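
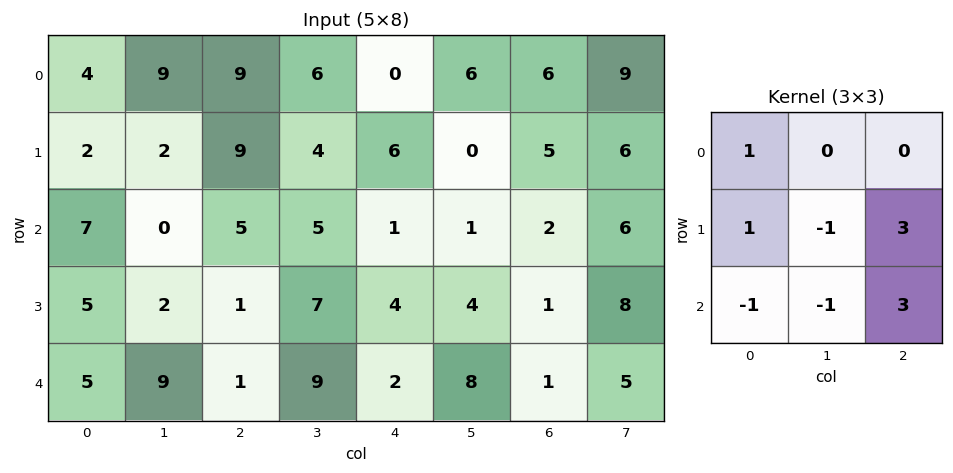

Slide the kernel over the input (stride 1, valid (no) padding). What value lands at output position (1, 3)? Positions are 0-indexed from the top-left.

The receptive field on the input at this output position is [4 6 0 / 5 1 1 / 7 4 4]. Elementwise product with the kernel and sum: 4·1 + 5·1 + 1·-1 + 1·3 + 7·-1 + 4·-1 + 4·3.

12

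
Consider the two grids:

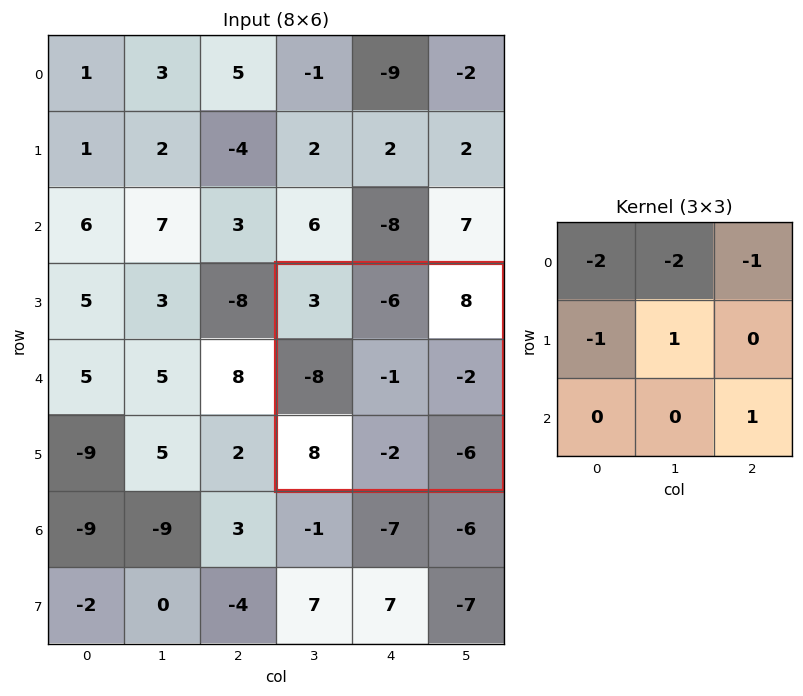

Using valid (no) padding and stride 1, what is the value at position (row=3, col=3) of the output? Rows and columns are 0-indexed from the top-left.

-1

The receptive field on the input at this output position is [3 -6 8 / -8 -1 -2 / 8 -2 -6]. Elementwise product with the kernel and sum: 3·-2 + -6·-2 + 8·-1 + -8·-1 + -1·1 + -6·1.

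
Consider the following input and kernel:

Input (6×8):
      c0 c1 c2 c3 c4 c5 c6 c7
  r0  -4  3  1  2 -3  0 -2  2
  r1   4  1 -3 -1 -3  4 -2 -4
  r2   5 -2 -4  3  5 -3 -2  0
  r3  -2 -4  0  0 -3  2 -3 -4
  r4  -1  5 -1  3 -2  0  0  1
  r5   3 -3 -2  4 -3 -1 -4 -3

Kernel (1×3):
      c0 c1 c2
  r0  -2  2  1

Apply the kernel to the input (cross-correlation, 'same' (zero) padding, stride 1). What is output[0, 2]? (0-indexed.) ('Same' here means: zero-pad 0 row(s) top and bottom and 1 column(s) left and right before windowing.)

The receptive field on the zero-padded input at this output position is [3 1 2]. Elementwise product with the kernel and sum: 3·-2 + 1·2 + 2·1.

-2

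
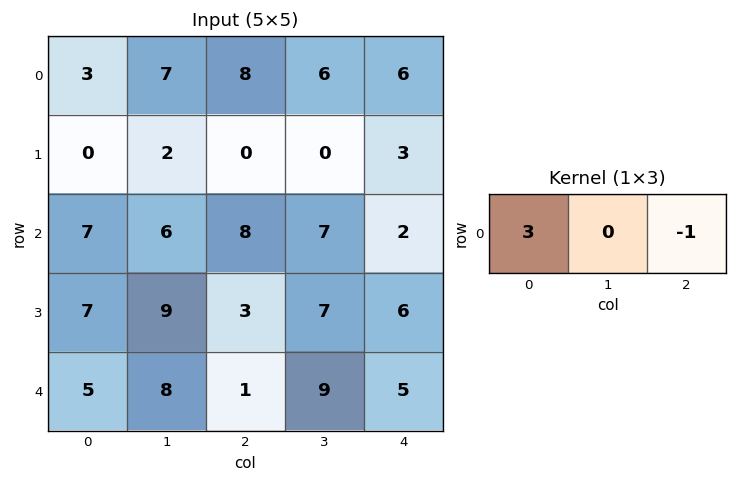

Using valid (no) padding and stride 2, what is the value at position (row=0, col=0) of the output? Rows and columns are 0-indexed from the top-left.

The receptive field on the input at this output position is [3 7 8]. Elementwise product with the kernel and sum: 3·3 + 8·-1.

1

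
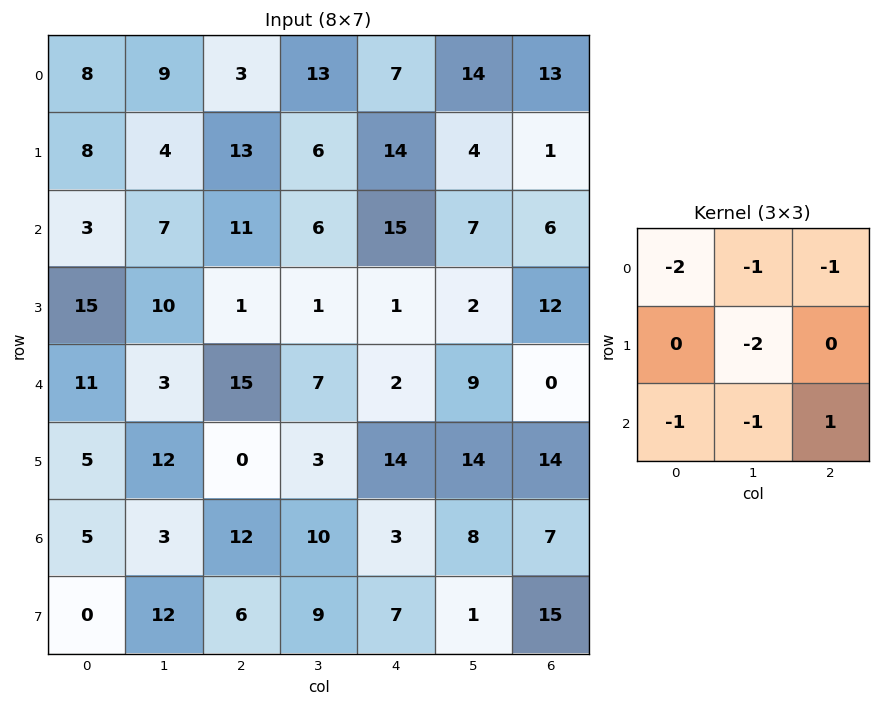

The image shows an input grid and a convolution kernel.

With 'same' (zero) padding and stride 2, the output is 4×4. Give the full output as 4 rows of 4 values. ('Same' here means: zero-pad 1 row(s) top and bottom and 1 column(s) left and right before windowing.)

-20 -17 -30 -31
-23 -59 -60 -35
-40 -61 -12 -44
-15 -60 -55 -72

Output[0,0]: The receptive field on the zero-padded input at this output position is [0 0 0 / 0 8 9 / 0 8 4]. Elementwise product with the kernel and sum: 0·-2 + 0·-1 + 0·-1 + 8·-2 + 0·-1 + 8·-1 + 4·1.
Output[0,1]: The receptive field on the zero-padded input at this output position is [0 0 0 / 9 3 13 / 4 13 6]. Elementwise product with the kernel and sum: 0·-2 + 0·-1 + 0·-1 + 3·-2 + 4·-1 + 13·-1 + 6·1.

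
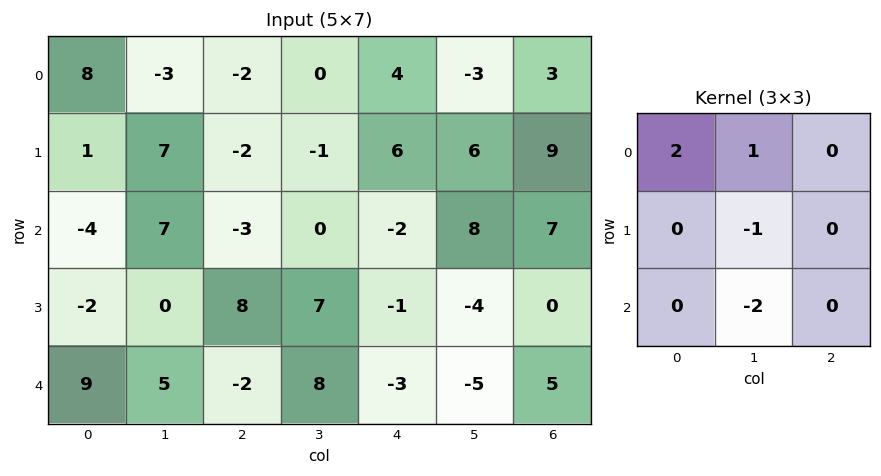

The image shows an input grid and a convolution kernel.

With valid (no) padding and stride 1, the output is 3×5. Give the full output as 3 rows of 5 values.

Output[0,0]: The receptive field on the input at this output position is [8 -3 -2 / 1 7 -2 / -4 7 -3]. Elementwise product with the kernel and sum: 8·2 + -3·1 + 7·-1 + 7·-2.
Output[0,1]: The receptive field on the input at this output position is [-3 -2 0 / 7 -2 -1 / 7 -3 0]. Elementwise product with the kernel and sum: -3·2 + -2·1 + -2·-1 + -3·-2.

-8 0 -3 2 -17
2 -1 -19 8 18
-11 7 -29 5 18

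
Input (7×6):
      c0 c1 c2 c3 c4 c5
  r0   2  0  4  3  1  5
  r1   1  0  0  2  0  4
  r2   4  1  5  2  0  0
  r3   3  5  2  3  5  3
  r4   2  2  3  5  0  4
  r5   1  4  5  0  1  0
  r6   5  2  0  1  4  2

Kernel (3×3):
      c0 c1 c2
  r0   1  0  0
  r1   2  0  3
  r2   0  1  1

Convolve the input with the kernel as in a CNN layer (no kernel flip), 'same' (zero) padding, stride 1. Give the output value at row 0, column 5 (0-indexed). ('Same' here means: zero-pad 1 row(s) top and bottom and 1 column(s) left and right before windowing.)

6

The receptive field on the zero-padded input at this output position is [0 0 0 / 1 5 0 / 0 4 0]. Elementwise product with the kernel and sum: 0·1 + 1·2 + 0·3 + 4·1 + 0·1.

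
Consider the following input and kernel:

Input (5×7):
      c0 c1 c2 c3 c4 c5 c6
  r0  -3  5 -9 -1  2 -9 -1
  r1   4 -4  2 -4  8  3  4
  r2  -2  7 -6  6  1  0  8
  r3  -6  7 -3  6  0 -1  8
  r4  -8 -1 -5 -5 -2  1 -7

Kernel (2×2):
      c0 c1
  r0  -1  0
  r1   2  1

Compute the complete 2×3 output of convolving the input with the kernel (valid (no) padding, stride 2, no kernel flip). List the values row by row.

7 9 17
-3 6 -2

Output[0,0]: The receptive field on the input at this output position is [-3 5 / 4 -4]. Elementwise product with the kernel and sum: -3·-1 + 4·2 + -4·1.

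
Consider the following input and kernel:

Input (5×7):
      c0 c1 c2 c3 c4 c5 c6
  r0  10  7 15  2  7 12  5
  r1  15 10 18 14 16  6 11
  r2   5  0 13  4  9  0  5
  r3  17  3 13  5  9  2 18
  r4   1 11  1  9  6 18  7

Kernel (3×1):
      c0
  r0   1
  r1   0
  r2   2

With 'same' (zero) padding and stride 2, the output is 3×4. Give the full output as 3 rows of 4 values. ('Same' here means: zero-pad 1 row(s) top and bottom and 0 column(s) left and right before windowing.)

Output[0,0]: The receptive field on the zero-padded input at this output position is [0 / 10 / 15]. Elementwise product with the kernel and sum: 0·1 + 15·2.

30 36 32 22
49 44 34 47
17 13 9 18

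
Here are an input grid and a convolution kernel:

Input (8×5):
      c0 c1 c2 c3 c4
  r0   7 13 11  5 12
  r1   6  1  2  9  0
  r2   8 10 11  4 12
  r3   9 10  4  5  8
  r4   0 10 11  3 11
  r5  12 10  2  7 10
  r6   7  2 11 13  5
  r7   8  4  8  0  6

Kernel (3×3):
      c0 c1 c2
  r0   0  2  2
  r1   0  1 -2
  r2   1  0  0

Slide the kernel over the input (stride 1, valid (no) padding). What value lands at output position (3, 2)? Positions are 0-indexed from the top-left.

9

The receptive field on the input at this output position is [4 5 8 / 11 3 11 / 2 7 10]. Elementwise product with the kernel and sum: 5·2 + 8·2 + 3·1 + 11·-2 + 2·1.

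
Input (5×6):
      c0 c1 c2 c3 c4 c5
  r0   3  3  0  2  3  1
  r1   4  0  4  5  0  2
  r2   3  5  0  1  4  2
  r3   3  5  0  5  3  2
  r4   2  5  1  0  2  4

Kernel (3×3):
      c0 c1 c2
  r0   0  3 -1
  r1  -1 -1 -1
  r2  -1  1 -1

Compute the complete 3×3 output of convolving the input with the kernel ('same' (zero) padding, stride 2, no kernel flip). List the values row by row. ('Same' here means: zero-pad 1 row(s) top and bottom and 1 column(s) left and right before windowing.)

Output[0,0]: The receptive field on the zero-padded input at this output position is [0 0 0 / 0 3 3 / 0 4 0]. Elementwise product with the kernel and sum: 0·3 + 0·-1 + 0·-1 + 3·-1 + 3·-1 + 0·-1 + 4·1 + 0·-1.

-2 -6 -13
2 -9 -13
-3 -11 1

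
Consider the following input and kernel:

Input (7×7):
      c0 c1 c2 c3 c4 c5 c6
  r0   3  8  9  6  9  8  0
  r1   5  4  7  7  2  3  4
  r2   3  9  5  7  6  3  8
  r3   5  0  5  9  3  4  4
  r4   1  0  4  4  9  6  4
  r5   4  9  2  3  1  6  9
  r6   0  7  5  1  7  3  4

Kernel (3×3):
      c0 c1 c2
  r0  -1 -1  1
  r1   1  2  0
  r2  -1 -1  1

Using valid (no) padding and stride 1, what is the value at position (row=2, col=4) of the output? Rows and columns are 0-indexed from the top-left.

-1

The receptive field on the input at this output position is [6 3 8 / 3 4 4 / 9 6 4]. Elementwise product with the kernel and sum: 6·-1 + 3·-1 + 8·1 + 3·1 + 4·2 + 9·-1 + 6·-1 + 4·1.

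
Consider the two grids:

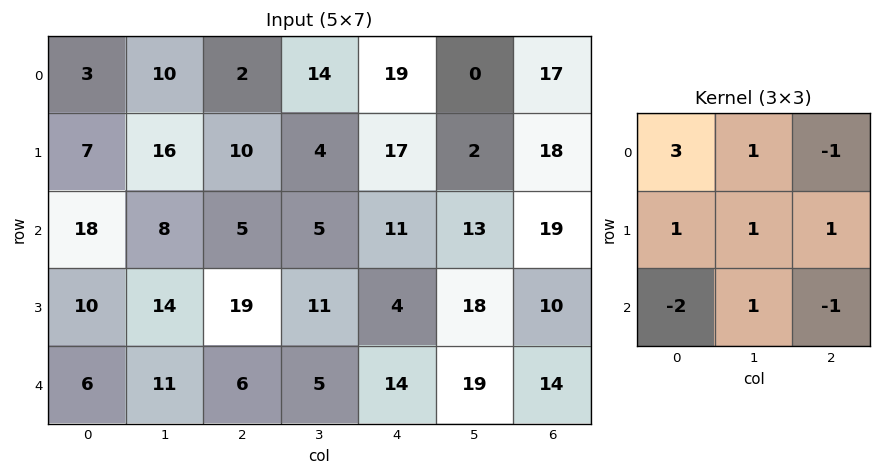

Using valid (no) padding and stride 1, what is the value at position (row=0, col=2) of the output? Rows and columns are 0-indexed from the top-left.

16

The receptive field on the input at this output position is [2 14 19 / 10 4 17 / 5 5 11]. Elementwise product with the kernel and sum: 2·3 + 14·1 + 19·-1 + 10·1 + 4·1 + 17·1 + 5·-2 + 5·1 + 11·-1.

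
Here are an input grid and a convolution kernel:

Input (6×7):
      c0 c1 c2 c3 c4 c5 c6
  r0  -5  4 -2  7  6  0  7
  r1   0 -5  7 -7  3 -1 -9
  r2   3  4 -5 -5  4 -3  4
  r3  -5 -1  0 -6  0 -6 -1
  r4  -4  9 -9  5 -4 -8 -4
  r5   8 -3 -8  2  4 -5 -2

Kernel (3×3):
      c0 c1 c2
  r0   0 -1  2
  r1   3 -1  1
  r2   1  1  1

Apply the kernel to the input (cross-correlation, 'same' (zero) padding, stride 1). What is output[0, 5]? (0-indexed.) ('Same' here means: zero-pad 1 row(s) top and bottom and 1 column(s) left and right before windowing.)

The receptive field on the zero-padded input at this output position is [0 0 0 / 6 0 7 / 3 -1 -9]. Elementwise product with the kernel and sum: 0·-1 + 0·2 + 6·3 + 0·-1 + 7·1 + 3·1 + -1·1 + -9·1.

18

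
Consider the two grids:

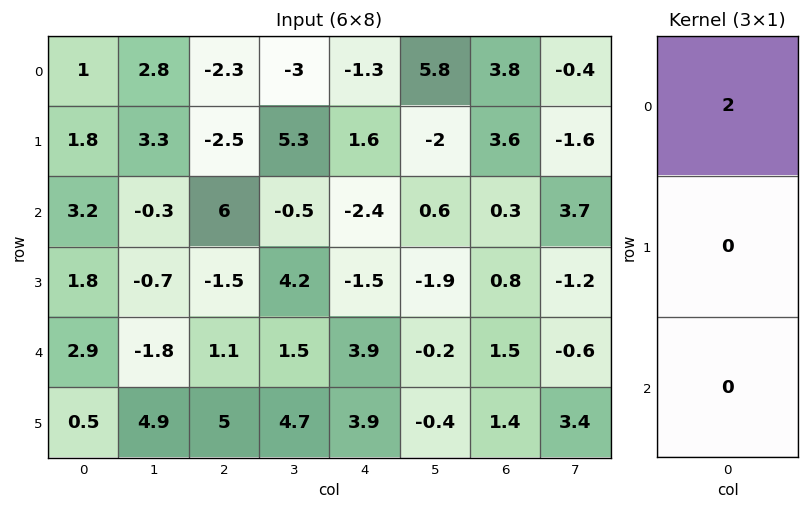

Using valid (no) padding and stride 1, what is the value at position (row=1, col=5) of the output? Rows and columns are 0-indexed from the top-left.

The receptive field on the input at this output position is [-2 / 0.6 / -1.9]. Elementwise product with the kernel and sum: -2·2.

-4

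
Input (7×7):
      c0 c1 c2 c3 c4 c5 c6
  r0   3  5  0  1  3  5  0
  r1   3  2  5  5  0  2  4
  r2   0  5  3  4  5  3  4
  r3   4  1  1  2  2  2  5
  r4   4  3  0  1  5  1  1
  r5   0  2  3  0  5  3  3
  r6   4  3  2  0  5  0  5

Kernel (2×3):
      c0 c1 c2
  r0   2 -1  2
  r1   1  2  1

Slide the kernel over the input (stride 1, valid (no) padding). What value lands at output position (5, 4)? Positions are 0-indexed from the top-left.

The receptive field on the input at this output position is [5 3 3 / 5 0 5]. Elementwise product with the kernel and sum: 5·2 + 3·-1 + 3·2 + 5·1 + 0·2 + 5·1.

23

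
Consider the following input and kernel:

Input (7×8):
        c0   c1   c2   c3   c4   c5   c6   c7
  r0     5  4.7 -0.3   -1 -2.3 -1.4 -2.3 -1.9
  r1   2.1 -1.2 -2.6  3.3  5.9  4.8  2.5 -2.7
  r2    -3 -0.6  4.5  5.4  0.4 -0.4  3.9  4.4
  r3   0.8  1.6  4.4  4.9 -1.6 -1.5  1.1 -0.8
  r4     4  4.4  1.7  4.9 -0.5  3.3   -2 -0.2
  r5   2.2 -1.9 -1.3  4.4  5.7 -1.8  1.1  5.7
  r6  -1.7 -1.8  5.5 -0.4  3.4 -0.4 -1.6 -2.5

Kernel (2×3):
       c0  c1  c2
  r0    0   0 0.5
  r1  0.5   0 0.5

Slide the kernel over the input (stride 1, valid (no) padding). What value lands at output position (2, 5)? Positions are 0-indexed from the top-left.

1.05

The receptive field on the input at this output position is [-0.4 3.9 4.4 / -1.5 1.1 -0.8]. Elementwise product with the kernel and sum: 4.4·0.5 + -1.5·0.5 + -0.8·0.5.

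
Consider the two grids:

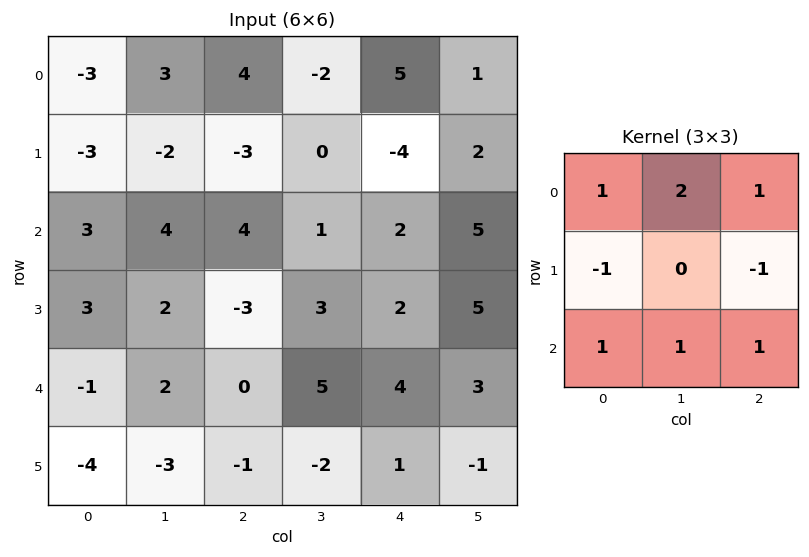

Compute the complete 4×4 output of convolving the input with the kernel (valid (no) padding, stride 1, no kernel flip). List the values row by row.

Output[0,0]: The receptive field on the input at this output position is [-3 3 4 / -3 -2 -3 / 3 4 4]. Elementwise product with the kernel and sum: -3·1 + 3·2 + 4·1 + -3·-1 + -3·-1 + 3·1 + 4·1 + 4·1.

24 20 19 15
-15 -11 -11 -2
16 15 18 14
-3 -14 -1 2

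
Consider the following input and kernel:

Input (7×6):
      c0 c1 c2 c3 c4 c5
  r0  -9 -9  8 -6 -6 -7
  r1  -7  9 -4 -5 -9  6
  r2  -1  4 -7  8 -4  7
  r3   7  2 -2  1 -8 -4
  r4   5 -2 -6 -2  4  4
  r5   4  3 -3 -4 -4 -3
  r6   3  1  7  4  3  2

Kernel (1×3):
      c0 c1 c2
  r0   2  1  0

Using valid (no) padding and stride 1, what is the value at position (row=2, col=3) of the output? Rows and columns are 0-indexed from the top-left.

The receptive field on the input at this output position is [8 -4 7]. Elementwise product with the kernel and sum: 8·2 + -4·1.

12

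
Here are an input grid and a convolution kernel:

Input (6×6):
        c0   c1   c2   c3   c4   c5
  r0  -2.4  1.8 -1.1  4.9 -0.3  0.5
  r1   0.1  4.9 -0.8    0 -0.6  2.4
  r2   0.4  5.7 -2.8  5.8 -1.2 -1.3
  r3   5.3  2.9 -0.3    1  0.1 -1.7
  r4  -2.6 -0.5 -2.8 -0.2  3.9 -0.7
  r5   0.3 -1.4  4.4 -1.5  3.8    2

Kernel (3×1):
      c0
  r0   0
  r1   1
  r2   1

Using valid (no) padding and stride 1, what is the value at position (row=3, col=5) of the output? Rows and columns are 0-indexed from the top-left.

1.3

The receptive field on the input at this output position is [-1.7 / -0.7 / 2]. Elementwise product with the kernel and sum: -0.7·1 + 2·1.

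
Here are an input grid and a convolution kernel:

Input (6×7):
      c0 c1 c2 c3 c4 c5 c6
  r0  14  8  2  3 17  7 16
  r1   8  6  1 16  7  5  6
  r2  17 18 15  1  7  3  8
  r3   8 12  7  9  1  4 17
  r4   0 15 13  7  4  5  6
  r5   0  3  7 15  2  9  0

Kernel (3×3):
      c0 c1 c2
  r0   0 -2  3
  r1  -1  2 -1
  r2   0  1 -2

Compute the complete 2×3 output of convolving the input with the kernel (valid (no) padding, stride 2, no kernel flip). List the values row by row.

Output[0,0]: The receptive field on the input at this output position is [14 8 2 / 8 6 1 / 17 18 15]. Elementwise product with the kernel and sum: 8·-2 + 2·3 + 8·-1 + 6·2 + 1·-1 + 18·1 + 15·-2.

-19 56 18
7 28 1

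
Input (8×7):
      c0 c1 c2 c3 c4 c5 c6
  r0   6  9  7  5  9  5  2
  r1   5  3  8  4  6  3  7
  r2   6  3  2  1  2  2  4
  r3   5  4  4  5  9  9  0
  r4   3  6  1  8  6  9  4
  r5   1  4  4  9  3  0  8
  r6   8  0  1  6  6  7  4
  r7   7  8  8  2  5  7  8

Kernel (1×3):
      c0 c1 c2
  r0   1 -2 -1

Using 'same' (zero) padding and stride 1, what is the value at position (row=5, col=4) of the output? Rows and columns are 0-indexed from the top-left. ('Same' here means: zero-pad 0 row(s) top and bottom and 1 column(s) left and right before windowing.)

The receptive field on the zero-padded input at this output position is [9 3 0]. Elementwise product with the kernel and sum: 9·1 + 3·-2 + 0·-1.

3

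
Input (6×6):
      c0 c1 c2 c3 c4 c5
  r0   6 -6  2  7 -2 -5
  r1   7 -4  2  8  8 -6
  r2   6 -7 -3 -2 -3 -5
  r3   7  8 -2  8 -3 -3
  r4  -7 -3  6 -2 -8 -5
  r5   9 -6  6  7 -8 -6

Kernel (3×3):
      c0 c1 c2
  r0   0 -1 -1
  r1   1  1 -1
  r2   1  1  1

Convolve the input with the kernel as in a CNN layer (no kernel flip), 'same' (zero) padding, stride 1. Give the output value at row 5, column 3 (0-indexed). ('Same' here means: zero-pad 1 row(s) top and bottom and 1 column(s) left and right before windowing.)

The receptive field on the zero-padded input at this output position is [6 -2 -8 / 6 7 -8 / 0 0 0]. Elementwise product with the kernel and sum: -2·-1 + -8·-1 + 6·1 + 7·1 + -8·-1 + 0·1 + 0·1 + 0·1.

31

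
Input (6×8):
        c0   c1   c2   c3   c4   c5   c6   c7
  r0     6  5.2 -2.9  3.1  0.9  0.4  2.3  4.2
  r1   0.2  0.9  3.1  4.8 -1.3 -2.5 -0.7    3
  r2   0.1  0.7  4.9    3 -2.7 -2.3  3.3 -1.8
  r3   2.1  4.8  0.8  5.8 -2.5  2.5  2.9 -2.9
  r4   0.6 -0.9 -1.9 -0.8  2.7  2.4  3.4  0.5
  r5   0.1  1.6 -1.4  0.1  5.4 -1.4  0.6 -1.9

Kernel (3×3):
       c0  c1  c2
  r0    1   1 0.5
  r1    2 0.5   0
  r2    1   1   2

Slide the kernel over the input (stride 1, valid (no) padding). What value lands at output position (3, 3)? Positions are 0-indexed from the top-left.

7

The receptive field on the input at this output position is [5.8 -2.5 2.5 / -0.8 2.7 2.4 / 0.1 5.4 -1.4]. Elementwise product with the kernel and sum: 5.8·1 + -2.5·1 + 2.5·0.5 + -0.8·2 + 2.7·0.5 + 0.1·1 + 5.4·1 + -1.4·2.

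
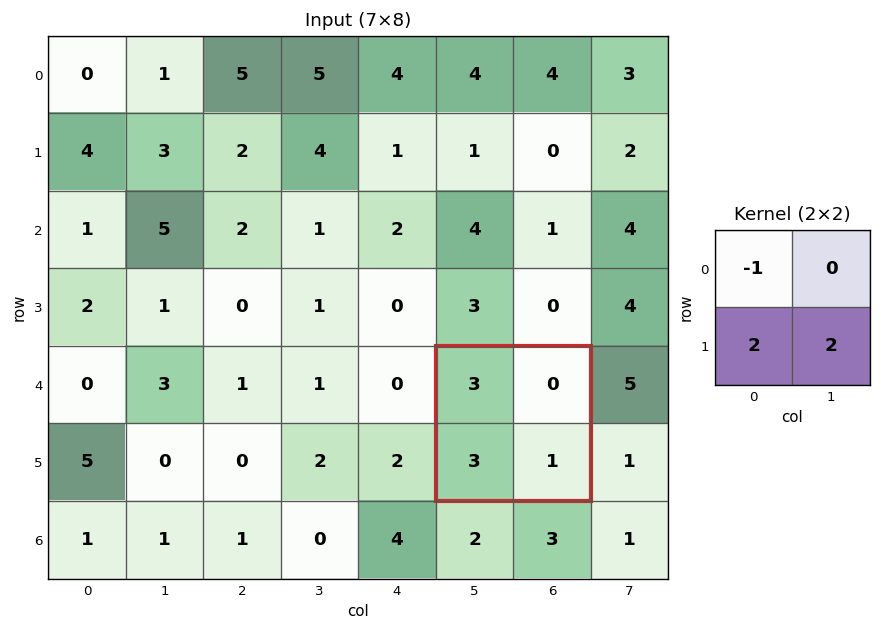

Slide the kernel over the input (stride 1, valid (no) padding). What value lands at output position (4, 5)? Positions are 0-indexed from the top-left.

5

The receptive field on the input at this output position is [3 0 / 3 1]. Elementwise product with the kernel and sum: 3·-1 + 3·2 + 1·2.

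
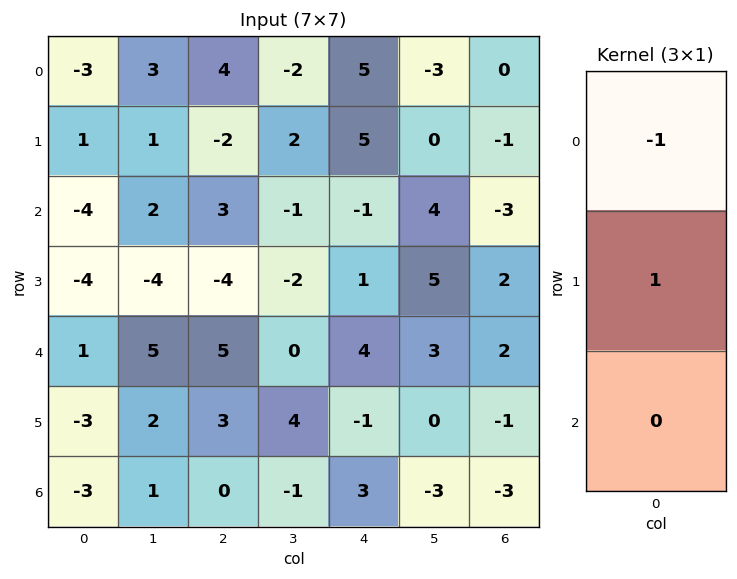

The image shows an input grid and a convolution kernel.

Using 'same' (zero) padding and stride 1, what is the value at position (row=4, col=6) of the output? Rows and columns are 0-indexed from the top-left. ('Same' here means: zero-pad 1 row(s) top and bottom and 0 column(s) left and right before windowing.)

The receptive field on the zero-padded input at this output position is [2 / 2 / -1]. Elementwise product with the kernel and sum: 2·-1 + 2·1.

0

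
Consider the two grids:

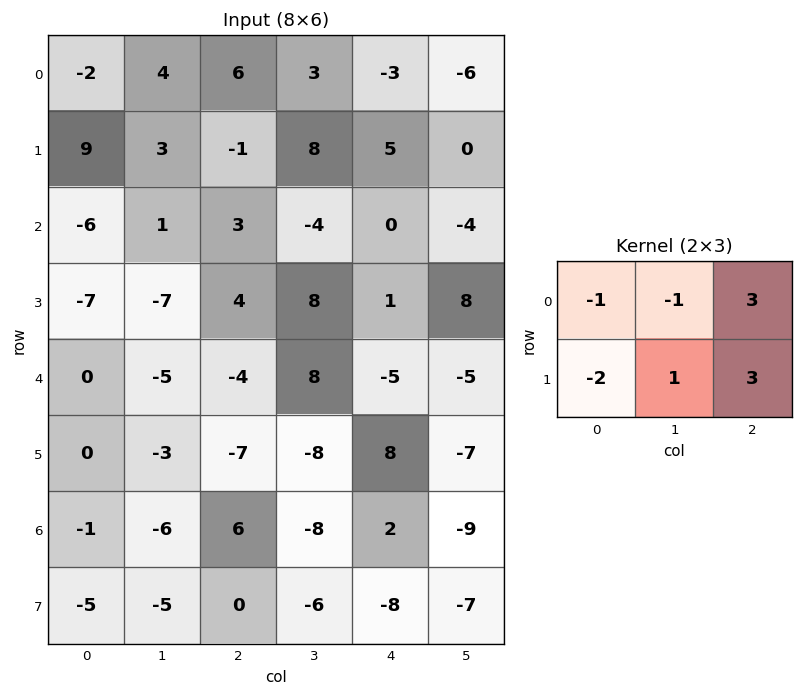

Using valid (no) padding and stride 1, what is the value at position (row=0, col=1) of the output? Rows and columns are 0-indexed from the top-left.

16

The receptive field on the input at this output position is [4 6 3 / 3 -1 8]. Elementwise product with the kernel and sum: 4·-1 + 6·-1 + 3·3 + 3·-2 + -1·1 + 8·3.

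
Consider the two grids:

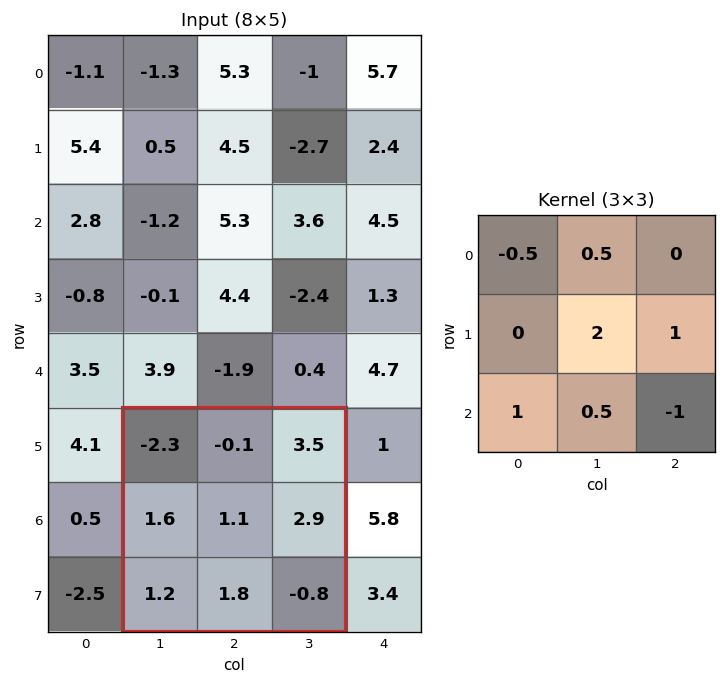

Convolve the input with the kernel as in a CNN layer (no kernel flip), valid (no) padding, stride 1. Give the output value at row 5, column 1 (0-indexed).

The receptive field on the input at this output position is [-2.3 -0.1 3.5 / 1.6 1.1 2.9 / 1.2 1.8 -0.8]. Elementwise product with the kernel and sum: -2.3·-0.5 + -0.1·0.5 + 1.1·2 + 2.9·1 + 1.2·1 + 1.8·0.5 + -0.8·-1.

9.1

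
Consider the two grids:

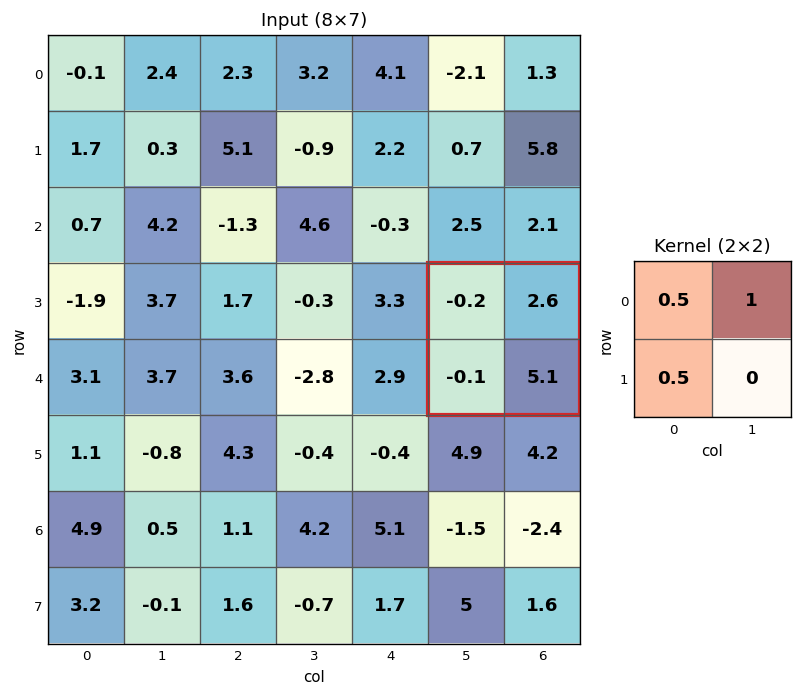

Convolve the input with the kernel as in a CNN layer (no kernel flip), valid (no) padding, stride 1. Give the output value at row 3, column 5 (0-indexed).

2.45

The receptive field on the input at this output position is [-0.2 2.6 / -0.1 5.1]. Elementwise product with the kernel and sum: -0.2·0.5 + 2.6·1 + -0.1·0.5.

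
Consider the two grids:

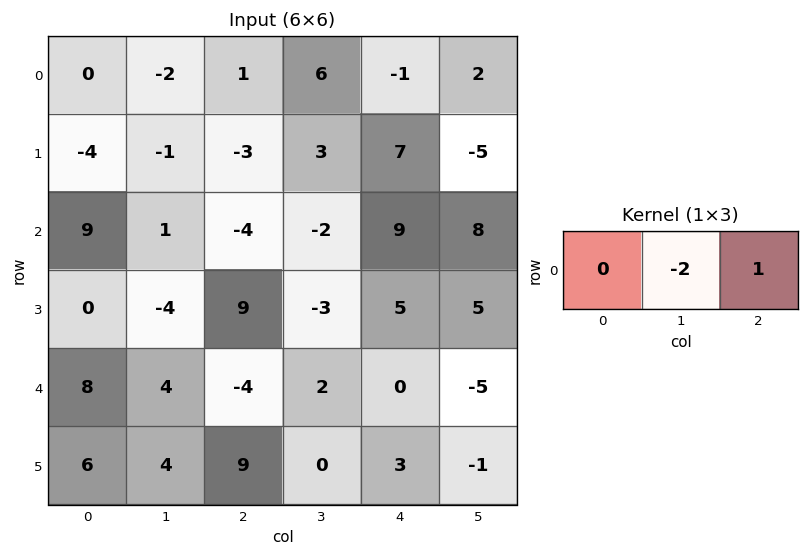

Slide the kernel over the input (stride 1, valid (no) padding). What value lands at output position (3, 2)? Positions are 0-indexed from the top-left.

11

The receptive field on the input at this output position is [9 -3 5]. Elementwise product with the kernel and sum: -3·-2 + 5·1.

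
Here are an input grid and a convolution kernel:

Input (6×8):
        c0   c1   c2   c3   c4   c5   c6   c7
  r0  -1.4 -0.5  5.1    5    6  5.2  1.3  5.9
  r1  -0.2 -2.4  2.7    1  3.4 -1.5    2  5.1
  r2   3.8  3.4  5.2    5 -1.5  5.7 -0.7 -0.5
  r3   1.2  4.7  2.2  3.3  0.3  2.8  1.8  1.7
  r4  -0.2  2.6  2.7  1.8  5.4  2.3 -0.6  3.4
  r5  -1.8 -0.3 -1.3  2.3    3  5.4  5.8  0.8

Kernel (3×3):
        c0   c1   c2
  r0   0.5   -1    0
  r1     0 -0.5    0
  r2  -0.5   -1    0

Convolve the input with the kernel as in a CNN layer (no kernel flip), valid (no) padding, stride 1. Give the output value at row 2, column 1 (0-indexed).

-8.6

The receptive field on the input at this output position is [3.4 5.2 5 / 4.7 2.2 3.3 / 2.6 2.7 1.8]. Elementwise product with the kernel and sum: 3.4·0.5 + 5.2·-1 + 2.2·-0.5 + 2.6·-0.5 + 2.7·-1.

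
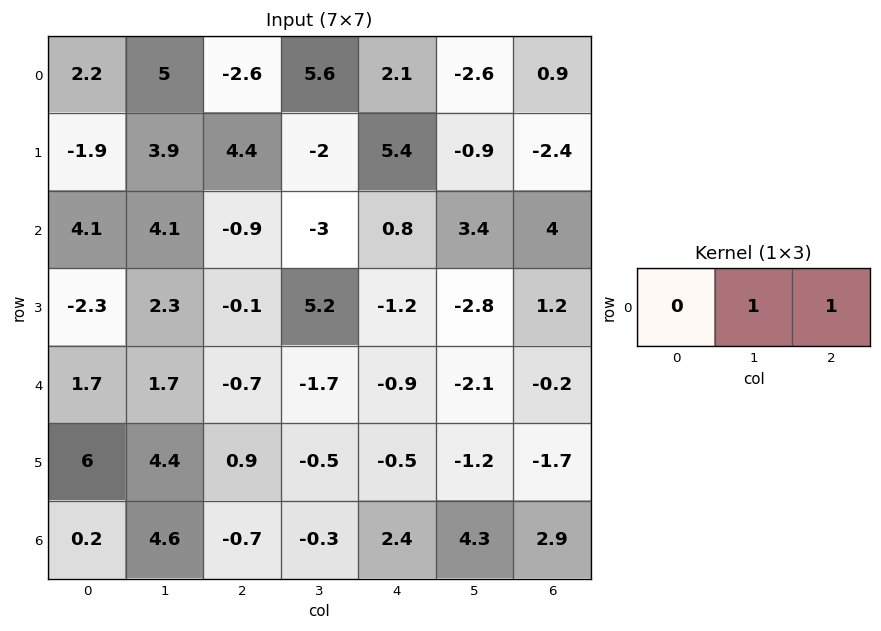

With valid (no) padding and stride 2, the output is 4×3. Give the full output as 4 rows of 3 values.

Output[0,0]: The receptive field on the input at this output position is [2.2 5 -2.6]. Elementwise product with the kernel and sum: 5·1 + -2.6·1.
Output[0,1]: The receptive field on the input at this output position is [-2.6 5.6 2.1]. Elementwise product with the kernel and sum: 5.6·1 + 2.1·1.

2.4 7.7 -1.7
3.2 -2.2 7.4
1 -2.6 -2.3
3.9 2.1 7.2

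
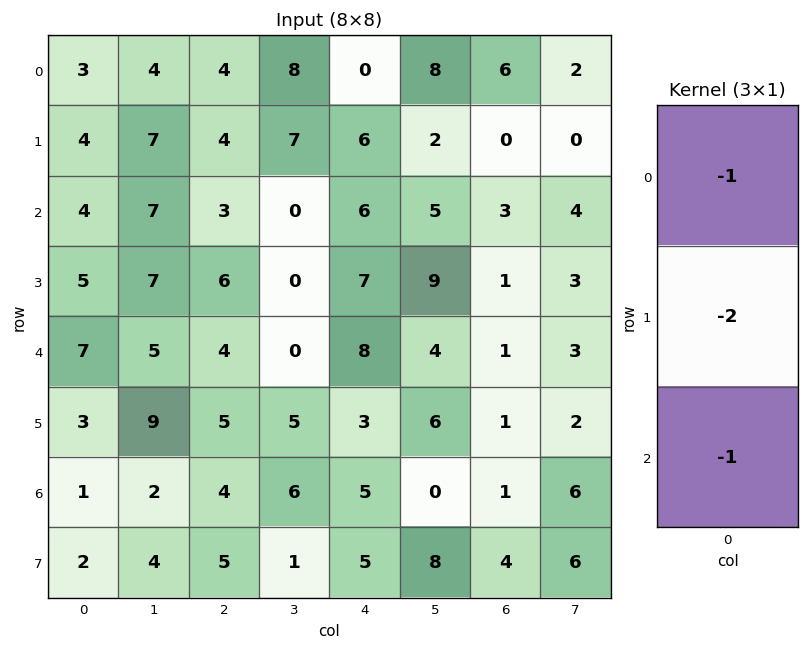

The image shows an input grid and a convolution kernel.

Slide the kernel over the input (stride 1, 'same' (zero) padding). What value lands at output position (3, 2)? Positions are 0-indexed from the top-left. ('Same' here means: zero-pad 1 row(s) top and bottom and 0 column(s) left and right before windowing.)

The receptive field on the zero-padded input at this output position is [3 / 6 / 4]. Elementwise product with the kernel and sum: 3·-1 + 6·-2 + 4·-1.

-19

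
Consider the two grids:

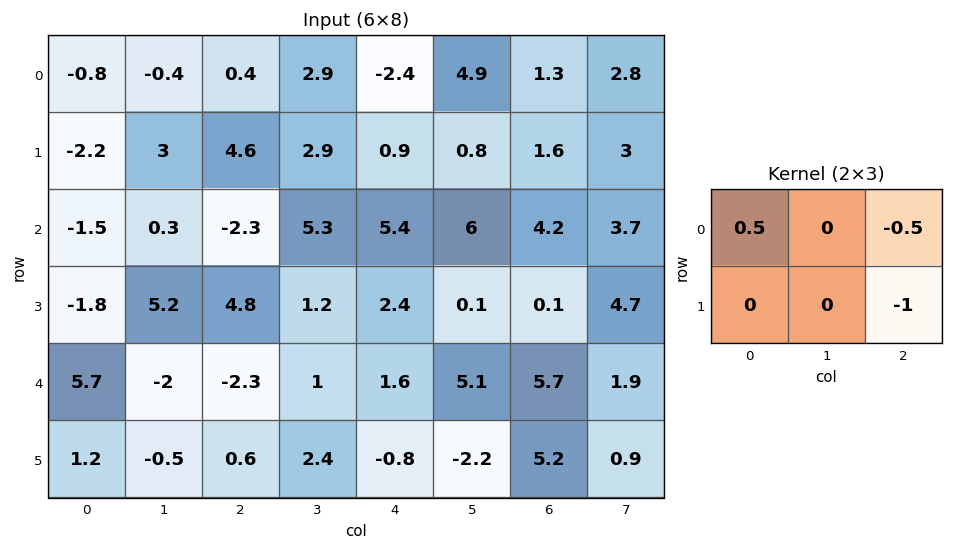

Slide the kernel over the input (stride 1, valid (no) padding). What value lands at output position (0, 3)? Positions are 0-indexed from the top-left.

The receptive field on the input at this output position is [2.9 -2.4 4.9 / 2.9 0.9 0.8]. Elementwise product with the kernel and sum: 2.9·0.5 + 4.9·-0.5 + 0.8·-1.

-1.8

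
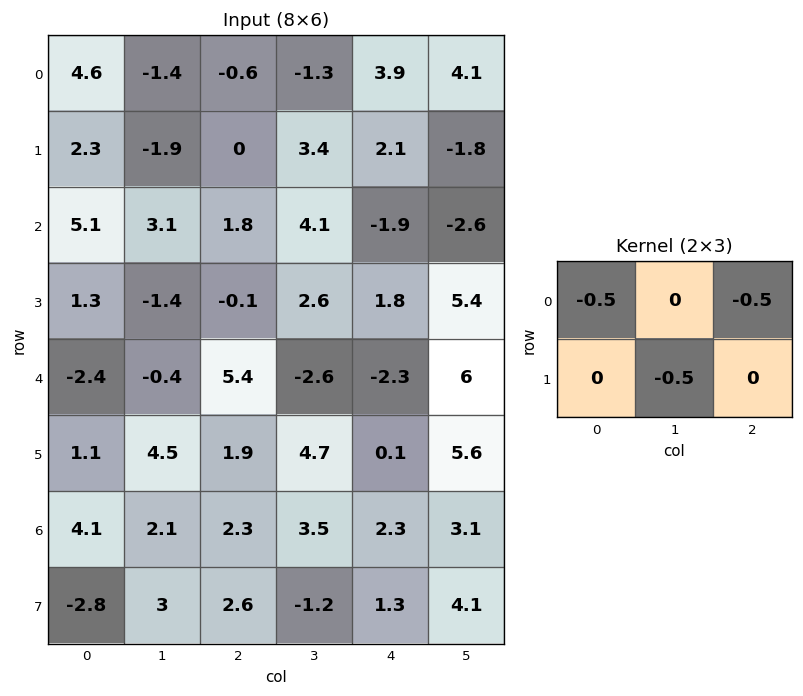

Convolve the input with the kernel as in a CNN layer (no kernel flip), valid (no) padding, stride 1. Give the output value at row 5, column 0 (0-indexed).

The receptive field on the input at this output position is [1.1 4.5 1.9 / 4.1 2.1 2.3]. Elementwise product with the kernel and sum: 1.1·-0.5 + 1.9·-0.5 + 2.1·-0.5.

-2.55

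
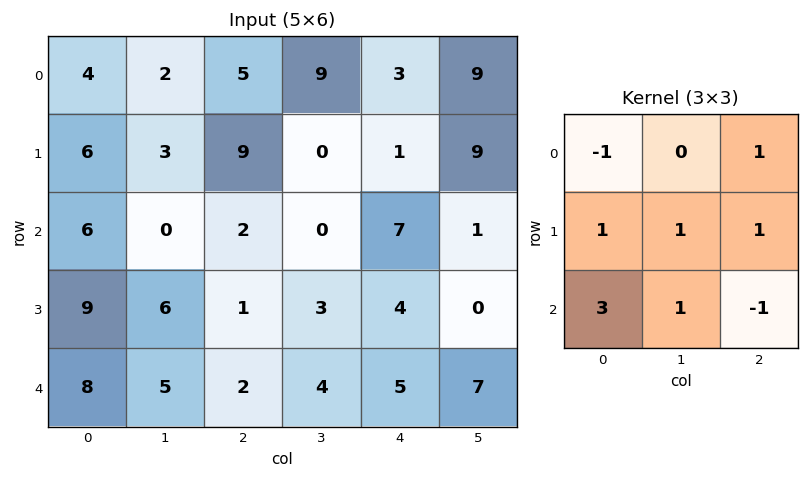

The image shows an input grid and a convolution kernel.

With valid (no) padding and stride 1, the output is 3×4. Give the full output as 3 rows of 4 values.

Output[0,0]: The receptive field on the input at this output position is [4 2 5 / 6 3 9 / 6 0 2]. Elementwise product with the kernel and sum: 4·-1 + 5·1 + 6·1 + 3·1 + 9·1 + 6·3 + 0·1 + 2·-1.

35 21 7 16
43 15 3 30
39 23 18 18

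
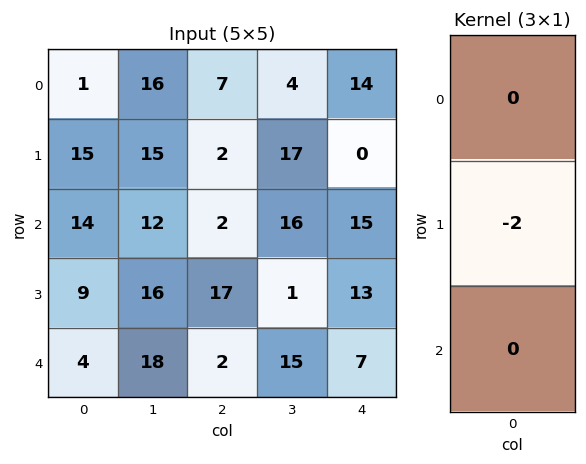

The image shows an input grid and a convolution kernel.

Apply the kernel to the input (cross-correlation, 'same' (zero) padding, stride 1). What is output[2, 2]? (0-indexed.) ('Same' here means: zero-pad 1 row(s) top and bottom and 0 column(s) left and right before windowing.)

-4

The receptive field on the zero-padded input at this output position is [2 / 2 / 17]. Elementwise product with the kernel and sum: 2·-2.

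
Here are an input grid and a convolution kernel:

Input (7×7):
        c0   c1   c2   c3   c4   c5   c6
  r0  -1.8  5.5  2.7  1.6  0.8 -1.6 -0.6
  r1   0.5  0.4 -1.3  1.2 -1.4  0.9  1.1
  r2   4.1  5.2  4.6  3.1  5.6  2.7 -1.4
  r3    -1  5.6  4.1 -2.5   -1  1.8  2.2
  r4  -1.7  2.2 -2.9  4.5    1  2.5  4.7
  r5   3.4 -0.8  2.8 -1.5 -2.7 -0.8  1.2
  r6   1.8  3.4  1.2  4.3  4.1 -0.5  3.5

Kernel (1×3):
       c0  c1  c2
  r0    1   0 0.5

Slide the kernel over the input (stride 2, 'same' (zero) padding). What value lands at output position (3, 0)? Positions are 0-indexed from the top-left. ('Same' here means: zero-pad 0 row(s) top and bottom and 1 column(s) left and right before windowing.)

1.7

The receptive field on the zero-padded input at this output position is [0 1.8 3.4]. Elementwise product with the kernel and sum: 0·1 + 3.4·0.5.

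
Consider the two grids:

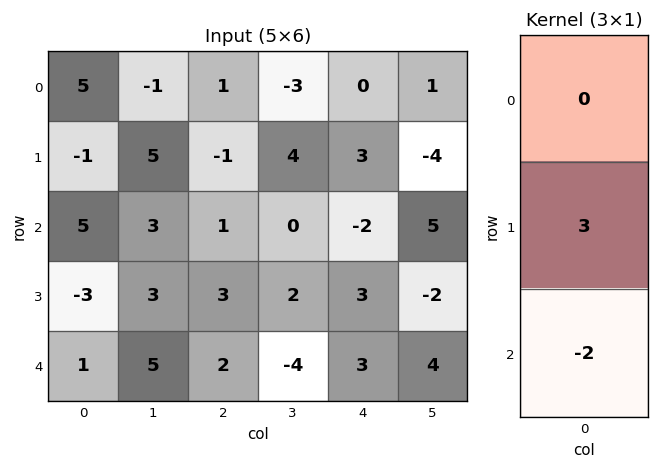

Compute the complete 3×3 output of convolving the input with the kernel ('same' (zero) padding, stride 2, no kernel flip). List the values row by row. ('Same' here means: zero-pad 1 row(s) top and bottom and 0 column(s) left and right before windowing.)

Output[0,0]: The receptive field on the zero-padded input at this output position is [0 / 5 / -1]. Elementwise product with the kernel and sum: 5·3 + -1·-2.

17 5 -6
21 -3 -12
3 6 9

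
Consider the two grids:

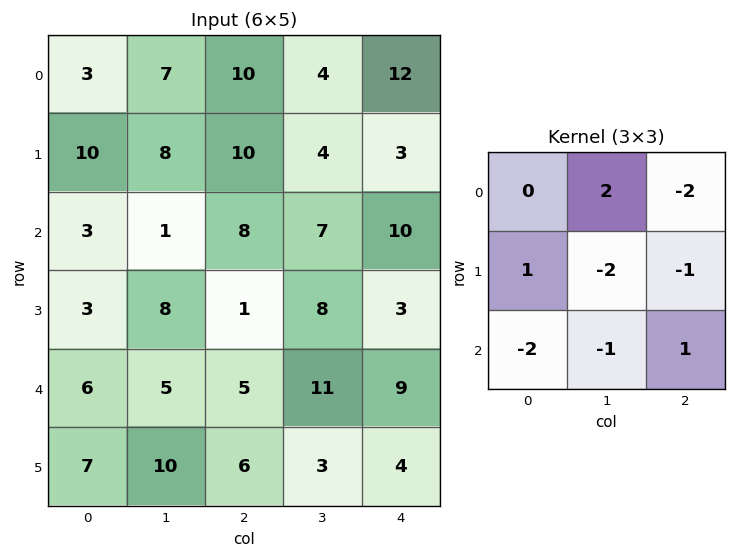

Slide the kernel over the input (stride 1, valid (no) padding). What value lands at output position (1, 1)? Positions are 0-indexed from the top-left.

The receptive field on the input at this output position is [8 10 4 / 1 8 7 / 8 1 8]. Elementwise product with the kernel and sum: 10·2 + 4·-2 + 1·1 + 8·-2 + 7·-1 + 8·-2 + 1·-1 + 8·1.

-19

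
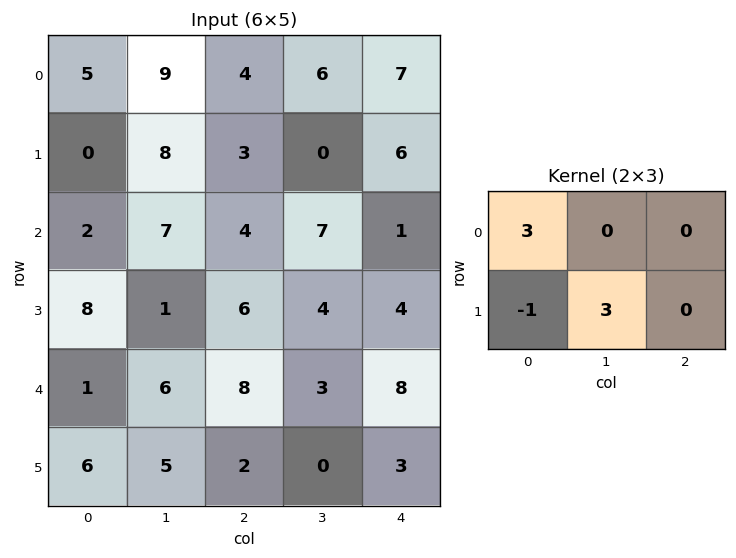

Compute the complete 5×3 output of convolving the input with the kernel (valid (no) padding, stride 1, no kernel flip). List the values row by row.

39 28 9
19 29 26
1 38 18
41 21 19
12 19 22

Output[0,0]: The receptive field on the input at this output position is [5 9 4 / 0 8 3]. Elementwise product with the kernel and sum: 5·3 + 0·-1 + 8·3.
Output[0,1]: The receptive field on the input at this output position is [9 4 6 / 8 3 0]. Elementwise product with the kernel and sum: 9·3 + 8·-1 + 3·3.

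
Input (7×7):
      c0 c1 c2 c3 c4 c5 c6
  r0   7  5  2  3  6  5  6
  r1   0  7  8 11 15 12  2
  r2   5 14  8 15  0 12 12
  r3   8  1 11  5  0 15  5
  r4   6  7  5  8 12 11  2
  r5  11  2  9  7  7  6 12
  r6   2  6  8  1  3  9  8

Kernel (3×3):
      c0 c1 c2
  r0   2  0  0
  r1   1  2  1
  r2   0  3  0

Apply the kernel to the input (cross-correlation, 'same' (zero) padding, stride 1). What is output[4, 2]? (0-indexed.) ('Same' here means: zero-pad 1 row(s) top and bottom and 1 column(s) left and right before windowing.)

The receptive field on the zero-padded input at this output position is [1 11 5 / 7 5 8 / 2 9 7]. Elementwise product with the kernel and sum: 1·2 + 7·1 + 5·2 + 8·1 + 9·3.

54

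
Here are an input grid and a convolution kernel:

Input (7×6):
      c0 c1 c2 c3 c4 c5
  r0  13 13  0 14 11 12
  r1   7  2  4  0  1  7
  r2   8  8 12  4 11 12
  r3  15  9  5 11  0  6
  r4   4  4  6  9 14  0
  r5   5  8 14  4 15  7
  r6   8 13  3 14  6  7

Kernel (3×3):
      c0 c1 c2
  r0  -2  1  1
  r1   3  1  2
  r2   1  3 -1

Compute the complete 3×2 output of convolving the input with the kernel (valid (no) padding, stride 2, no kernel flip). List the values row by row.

38 52
78 36
97 126

Output[0,0]: The receptive field on the input at this output position is [13 13 0 / 7 2 4 / 8 8 12]. Elementwise product with the kernel and sum: 13·-2 + 13·1 + 0·1 + 7·3 + 2·1 + 4·2 + 8·1 + 8·3 + 12·-1.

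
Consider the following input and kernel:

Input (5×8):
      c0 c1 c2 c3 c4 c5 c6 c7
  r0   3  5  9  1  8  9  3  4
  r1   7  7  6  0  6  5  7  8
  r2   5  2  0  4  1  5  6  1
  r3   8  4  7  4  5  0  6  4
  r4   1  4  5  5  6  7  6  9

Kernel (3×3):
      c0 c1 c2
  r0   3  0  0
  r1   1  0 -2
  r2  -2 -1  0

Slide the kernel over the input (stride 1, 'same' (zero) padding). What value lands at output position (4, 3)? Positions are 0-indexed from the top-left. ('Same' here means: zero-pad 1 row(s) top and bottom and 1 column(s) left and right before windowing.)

The receptive field on the zero-padded input at this output position is [7 4 5 / 5 5 6 / 0 0 0]. Elementwise product with the kernel and sum: 7·3 + 5·1 + 6·-2 + 0·-2 + 0·-1.

14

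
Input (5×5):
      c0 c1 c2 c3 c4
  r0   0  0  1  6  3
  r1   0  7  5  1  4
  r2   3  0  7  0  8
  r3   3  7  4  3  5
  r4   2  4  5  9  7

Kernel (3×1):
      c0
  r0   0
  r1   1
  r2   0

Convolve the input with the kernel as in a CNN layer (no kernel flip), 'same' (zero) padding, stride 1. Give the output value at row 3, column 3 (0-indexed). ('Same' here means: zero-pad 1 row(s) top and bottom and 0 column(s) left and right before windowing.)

3

The receptive field on the zero-padded input at this output position is [0 / 3 / 9]. Elementwise product with the kernel and sum: 3·1.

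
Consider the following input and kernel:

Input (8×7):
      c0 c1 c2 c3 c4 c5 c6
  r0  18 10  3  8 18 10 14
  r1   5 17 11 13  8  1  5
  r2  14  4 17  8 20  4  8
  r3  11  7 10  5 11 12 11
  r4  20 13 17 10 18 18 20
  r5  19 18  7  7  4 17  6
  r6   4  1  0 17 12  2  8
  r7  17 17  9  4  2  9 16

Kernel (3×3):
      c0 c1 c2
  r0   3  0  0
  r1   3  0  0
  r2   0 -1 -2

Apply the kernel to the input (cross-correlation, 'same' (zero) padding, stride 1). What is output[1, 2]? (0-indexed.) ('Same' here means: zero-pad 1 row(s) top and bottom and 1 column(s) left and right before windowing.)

The receptive field on the zero-padded input at this output position is [10 3 8 / 17 11 13 / 4 17 8]. Elementwise product with the kernel and sum: 10·3 + 17·3 + 17·-1 + 8·-2.

48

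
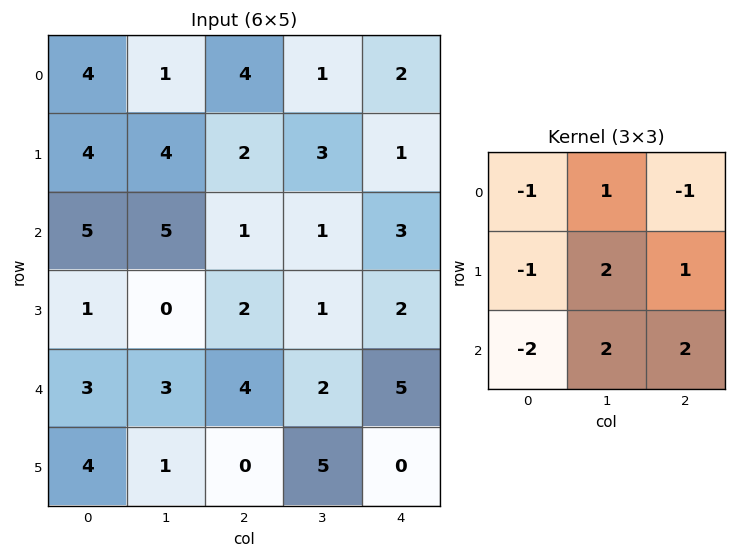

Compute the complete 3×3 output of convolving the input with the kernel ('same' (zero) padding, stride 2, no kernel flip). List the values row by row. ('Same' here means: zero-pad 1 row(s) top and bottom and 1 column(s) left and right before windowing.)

Output[0,0]: The receptive field on the zero-padded input at this output position is [0 0 0 / 0 4 1 / 0 4 4]. Elementwise product with the kernel and sum: 0·-1 + 0·1 + 0·-1 + 0·-1 + 4·2 + 1·1 + 0·-2 + 4·2 + 4·2.

25 10 -1
17 -1 5
20 16 -1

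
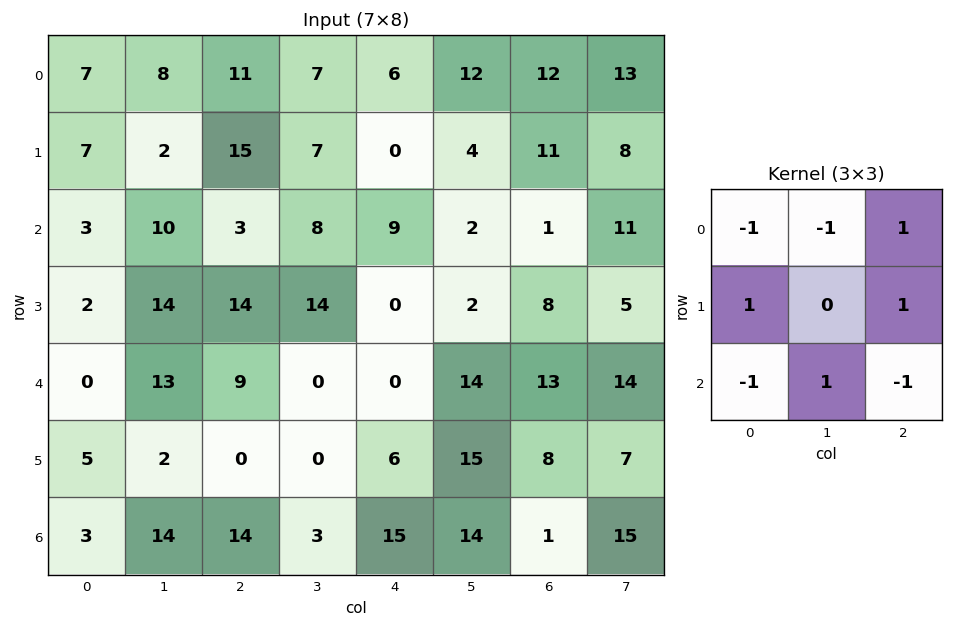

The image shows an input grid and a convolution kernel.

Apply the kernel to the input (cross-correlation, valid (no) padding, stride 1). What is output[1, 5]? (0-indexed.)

7

The receptive field on the input at this output position is [4 11 8 / 2 1 11 / 2 8 5]. Elementwise product with the kernel and sum: 4·-1 + 11·-1 + 8·1 + 2·1 + 11·1 + 2·-1 + 8·1 + 5·-1.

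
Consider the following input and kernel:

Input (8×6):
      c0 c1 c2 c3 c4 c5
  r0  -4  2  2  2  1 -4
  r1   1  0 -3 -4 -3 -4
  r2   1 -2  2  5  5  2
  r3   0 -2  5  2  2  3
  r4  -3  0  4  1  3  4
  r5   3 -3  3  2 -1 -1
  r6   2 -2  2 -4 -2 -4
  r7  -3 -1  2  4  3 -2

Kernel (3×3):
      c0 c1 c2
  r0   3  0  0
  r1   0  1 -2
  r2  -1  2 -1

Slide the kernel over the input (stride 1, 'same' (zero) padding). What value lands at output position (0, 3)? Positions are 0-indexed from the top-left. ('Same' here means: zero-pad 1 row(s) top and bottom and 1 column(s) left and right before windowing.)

-2

The receptive field on the zero-padded input at this output position is [0 0 0 / 2 2 1 / -3 -4 -3]. Elementwise product with the kernel and sum: 0·3 + 2·1 + 1·-2 + -3·-1 + -4·2 + -3·-1.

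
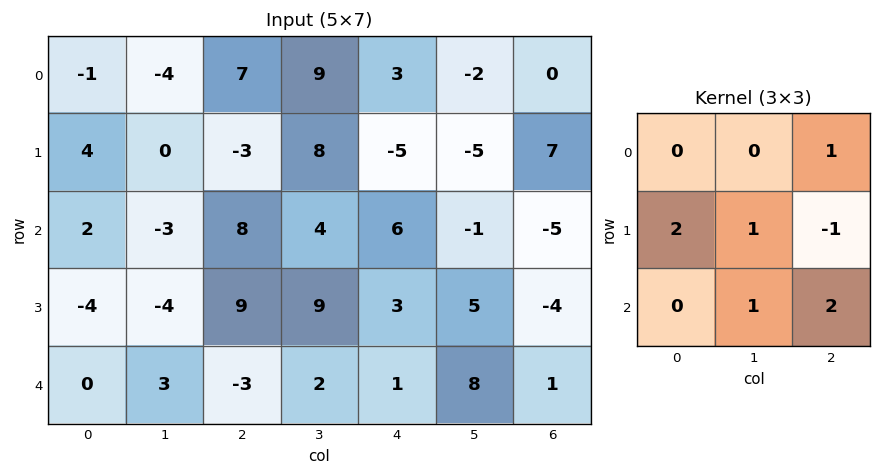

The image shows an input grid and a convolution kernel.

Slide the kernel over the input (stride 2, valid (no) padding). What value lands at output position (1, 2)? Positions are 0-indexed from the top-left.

20

The receptive field on the input at this output position is [6 -1 -5 / 3 5 -4 / 1 8 1]. Elementwise product with the kernel and sum: -5·1 + 3·2 + 5·1 + -4·-1 + 8·1 + 1·2.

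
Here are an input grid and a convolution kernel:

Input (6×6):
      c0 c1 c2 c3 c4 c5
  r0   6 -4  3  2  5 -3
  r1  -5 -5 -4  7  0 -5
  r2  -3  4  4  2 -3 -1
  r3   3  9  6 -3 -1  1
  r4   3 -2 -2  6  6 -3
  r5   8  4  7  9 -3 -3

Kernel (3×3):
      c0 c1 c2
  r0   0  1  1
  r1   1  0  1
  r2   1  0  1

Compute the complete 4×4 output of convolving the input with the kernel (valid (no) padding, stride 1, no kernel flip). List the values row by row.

Output[0,0]: The receptive field on the input at this output position is [6 -4 3 / -5 -5 -4 / -3 4 4]. Elementwise product with the kernel and sum: -4·1 + 3·1 + -5·1 + -4·1 + -3·1 + 4·1.

-9 13 4 5
1 15 13 -6
18 16 8 -3
31 20 4 9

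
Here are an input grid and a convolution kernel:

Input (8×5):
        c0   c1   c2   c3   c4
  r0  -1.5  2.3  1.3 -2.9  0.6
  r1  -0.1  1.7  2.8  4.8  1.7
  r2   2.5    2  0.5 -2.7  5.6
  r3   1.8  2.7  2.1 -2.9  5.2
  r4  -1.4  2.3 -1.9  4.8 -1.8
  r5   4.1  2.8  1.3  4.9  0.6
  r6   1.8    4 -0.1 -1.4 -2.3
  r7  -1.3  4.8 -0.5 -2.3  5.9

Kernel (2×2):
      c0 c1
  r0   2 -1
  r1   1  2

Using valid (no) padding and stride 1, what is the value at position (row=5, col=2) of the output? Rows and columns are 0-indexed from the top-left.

The receptive field on the input at this output position is [1.3 4.9 / -0.1 -1.4]. Elementwise product with the kernel and sum: 1.3·2 + 4.9·-1 + -0.1·1 + -1.4·2.

-5.2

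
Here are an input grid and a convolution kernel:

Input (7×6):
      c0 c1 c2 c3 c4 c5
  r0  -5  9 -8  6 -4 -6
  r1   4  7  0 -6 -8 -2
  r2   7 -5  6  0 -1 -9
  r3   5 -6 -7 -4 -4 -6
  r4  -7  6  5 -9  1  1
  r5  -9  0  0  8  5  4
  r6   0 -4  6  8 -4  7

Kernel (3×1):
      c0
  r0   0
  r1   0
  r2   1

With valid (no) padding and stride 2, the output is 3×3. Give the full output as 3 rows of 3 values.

7 6 -1
-7 5 1
0 6 -4

Output[0,0]: The receptive field on the input at this output position is [-5 / 4 / 7]. Elementwise product with the kernel and sum: 7·1.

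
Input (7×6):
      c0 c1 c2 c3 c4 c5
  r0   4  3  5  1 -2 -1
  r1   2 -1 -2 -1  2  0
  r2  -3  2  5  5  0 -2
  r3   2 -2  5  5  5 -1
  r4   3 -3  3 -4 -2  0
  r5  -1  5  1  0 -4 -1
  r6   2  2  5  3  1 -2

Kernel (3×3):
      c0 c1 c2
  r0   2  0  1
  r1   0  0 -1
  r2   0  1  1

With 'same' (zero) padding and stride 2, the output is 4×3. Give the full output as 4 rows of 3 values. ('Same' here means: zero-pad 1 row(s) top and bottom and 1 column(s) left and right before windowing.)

Output[0,0]: The receptive field on the zero-padded input at this output position is [0 0 0 / 0 4 3 / 0 2 -1]. Elementwise product with the kernel and sum: 0·2 + 0·1 + 3·-1 + 2·1 + -1·1.
Output[0,1]: The receptive field on the zero-padded input at this output position is [0 0 0 / 3 5 1 / -1 -2 -1]. Elementwise product with the kernel and sum: 0·2 + 0·1 + 1·-1 + -2·1 + -1·1.

-2 -4 3
-3 2 4
5 6 4
3 7 1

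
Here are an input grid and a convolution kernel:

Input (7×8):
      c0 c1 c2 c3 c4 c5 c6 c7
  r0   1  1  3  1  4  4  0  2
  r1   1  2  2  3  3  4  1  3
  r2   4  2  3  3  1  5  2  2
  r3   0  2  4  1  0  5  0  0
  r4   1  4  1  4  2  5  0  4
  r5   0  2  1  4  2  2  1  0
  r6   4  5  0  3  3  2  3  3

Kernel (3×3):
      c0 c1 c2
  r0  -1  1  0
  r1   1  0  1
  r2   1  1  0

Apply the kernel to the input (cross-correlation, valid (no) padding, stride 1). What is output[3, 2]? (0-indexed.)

5

The receptive field on the input at this output position is [4 1 0 / 1 4 2 / 1 4 2]. Elementwise product with the kernel and sum: 4·-1 + 1·1 + 1·1 + 2·1 + 1·1 + 4·1.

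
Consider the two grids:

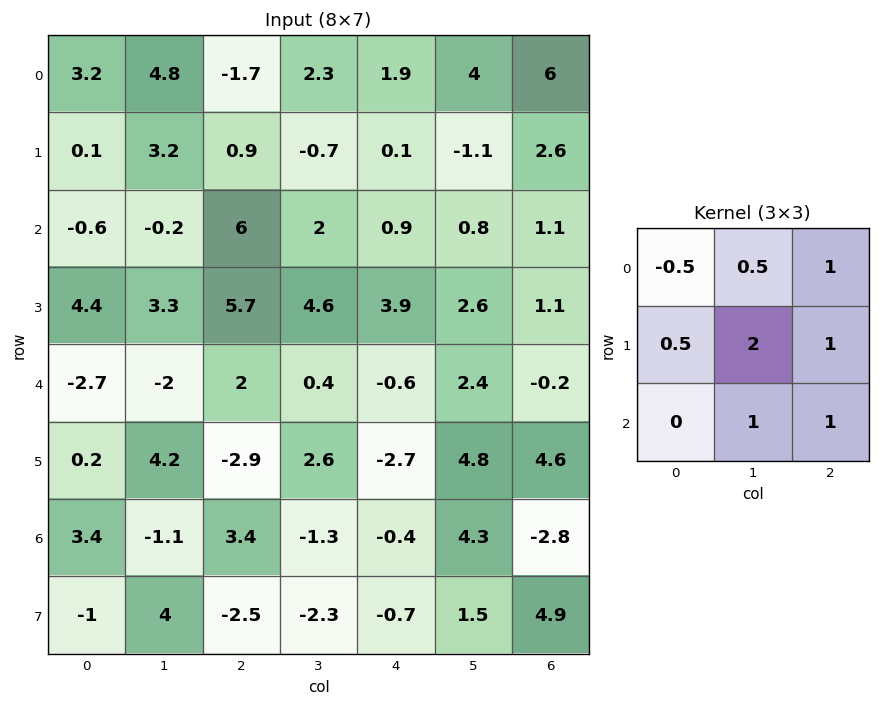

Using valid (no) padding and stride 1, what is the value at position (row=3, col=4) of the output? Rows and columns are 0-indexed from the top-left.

The receptive field on the input at this output position is [3.9 2.6 1.1 / -0.6 2.4 -0.2 / -2.7 4.8 4.6]. Elementwise product with the kernel and sum: 3.9·-0.5 + 2.6·0.5 + 1.1·1 + -0.6·0.5 + 2.4·2 + -0.2·1 + 4.8·1 + 4.6·1.

14.15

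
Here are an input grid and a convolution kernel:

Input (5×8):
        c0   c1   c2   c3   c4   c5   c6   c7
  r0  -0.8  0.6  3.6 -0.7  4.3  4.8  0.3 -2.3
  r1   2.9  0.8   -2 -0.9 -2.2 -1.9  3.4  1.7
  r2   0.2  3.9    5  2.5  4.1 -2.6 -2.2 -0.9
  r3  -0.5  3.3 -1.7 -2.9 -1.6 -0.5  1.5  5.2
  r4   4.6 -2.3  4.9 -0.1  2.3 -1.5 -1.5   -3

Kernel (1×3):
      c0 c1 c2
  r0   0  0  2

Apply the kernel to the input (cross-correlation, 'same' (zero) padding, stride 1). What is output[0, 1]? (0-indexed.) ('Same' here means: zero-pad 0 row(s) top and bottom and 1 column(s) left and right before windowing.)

The receptive field on the zero-padded input at this output position is [-0.8 0.6 3.6]. Elementwise product with the kernel and sum: 3.6·2.

7.2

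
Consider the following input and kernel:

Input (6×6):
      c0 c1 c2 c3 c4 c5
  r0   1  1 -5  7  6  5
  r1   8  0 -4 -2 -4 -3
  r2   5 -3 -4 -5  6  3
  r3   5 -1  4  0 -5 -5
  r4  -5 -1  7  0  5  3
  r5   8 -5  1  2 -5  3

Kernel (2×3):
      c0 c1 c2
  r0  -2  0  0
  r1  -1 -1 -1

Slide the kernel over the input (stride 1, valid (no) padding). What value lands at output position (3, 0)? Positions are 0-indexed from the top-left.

The receptive field on the input at this output position is [5 -1 4 / -5 -1 7]. Elementwise product with the kernel and sum: 5·-2 + -5·-1 + -1·-1 + 7·-1.

-11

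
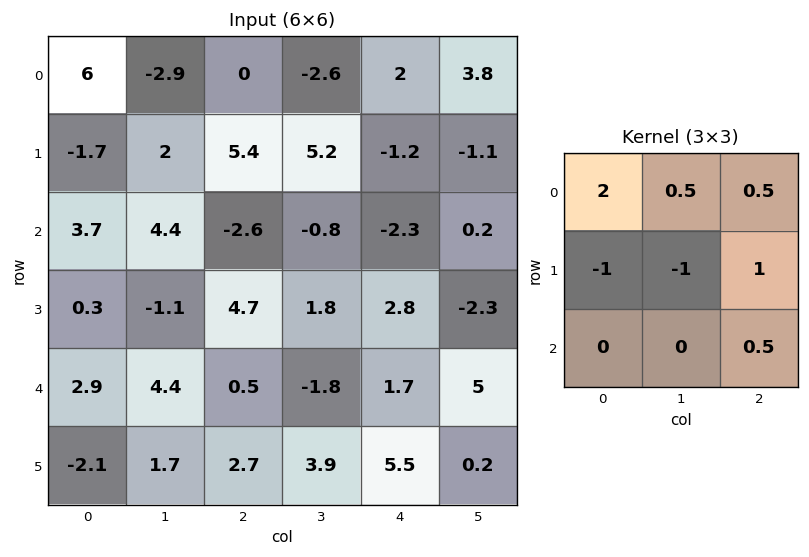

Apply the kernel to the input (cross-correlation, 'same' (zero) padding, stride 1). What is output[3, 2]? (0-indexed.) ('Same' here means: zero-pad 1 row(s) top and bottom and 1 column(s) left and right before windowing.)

4.4

The receptive field on the zero-padded input at this output position is [4.4 -2.6 -0.8 / -1.1 4.7 1.8 / 4.4 0.5 -1.8]. Elementwise product with the kernel and sum: 4.4·2 + -2.6·0.5 + -0.8·0.5 + -1.1·-1 + 4.7·-1 + 1.8·1 + -1.8·0.5.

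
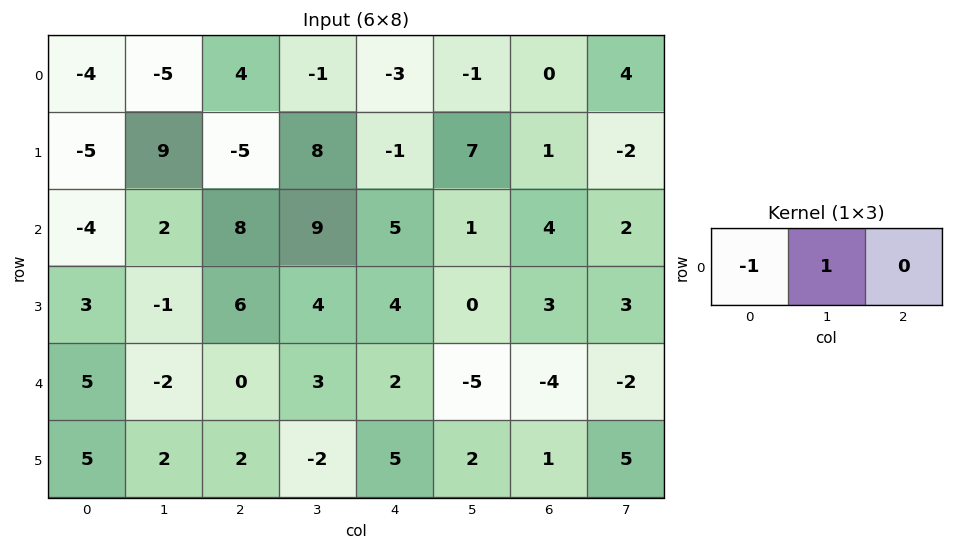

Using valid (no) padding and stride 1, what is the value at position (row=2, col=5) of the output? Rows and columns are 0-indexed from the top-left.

3

The receptive field on the input at this output position is [1 4 2]. Elementwise product with the kernel and sum: 1·-1 + 4·1.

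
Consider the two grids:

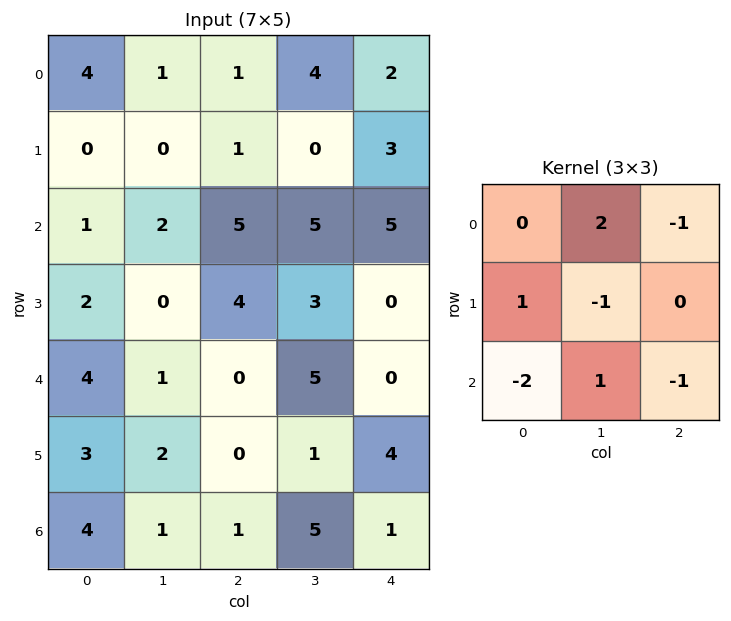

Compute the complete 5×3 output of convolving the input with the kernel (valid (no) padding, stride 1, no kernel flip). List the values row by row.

-4 -7 -3
-10 0 -8
-6 -6 11
-5 1 -2
-5 -9 11

Output[0,0]: The receptive field on the input at this output position is [4 1 1 / 0 0 1 / 1 2 5]. Elementwise product with the kernel and sum: 1·2 + 1·-1 + 0·1 + 0·-1 + 1·-2 + 2·1 + 5·-1.
Output[0,1]: The receptive field on the input at this output position is [1 1 4 / 0 1 0 / 2 5 5]. Elementwise product with the kernel and sum: 1·2 + 4·-1 + 0·1 + 1·-1 + 2·-2 + 5·1 + 5·-1.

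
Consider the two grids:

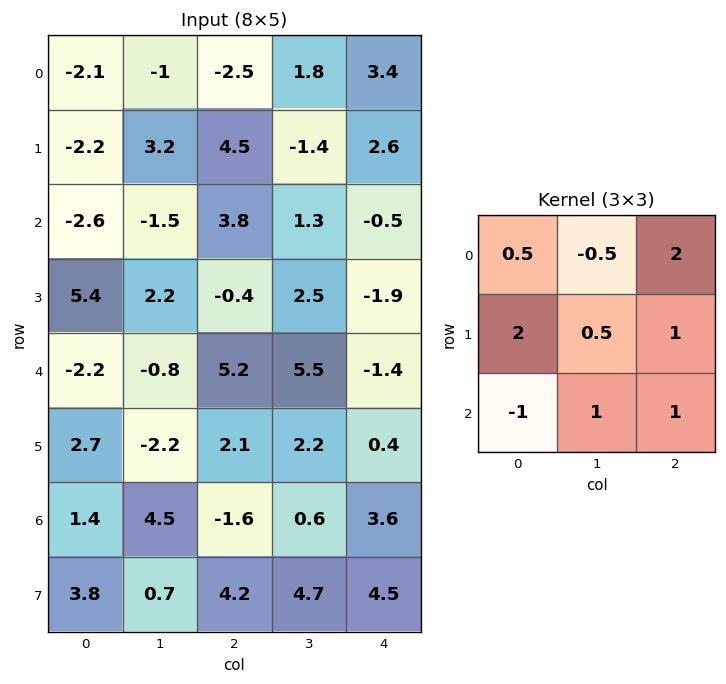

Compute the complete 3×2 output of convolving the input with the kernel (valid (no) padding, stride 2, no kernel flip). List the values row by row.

1.05 12.55
25.15 -2.3
17.6 8.55

Output[0,0]: The receptive field on the input at this output position is [-2.1 -1 -2.5 / -2.2 3.2 4.5 / -2.6 -1.5 3.8]. Elementwise product with the kernel and sum: -2.1·0.5 + -1·-0.5 + -2.5·2 + -2.2·2 + 3.2·0.5 + 4.5·1 + -2.6·-1 + -1.5·1 + 3.8·1.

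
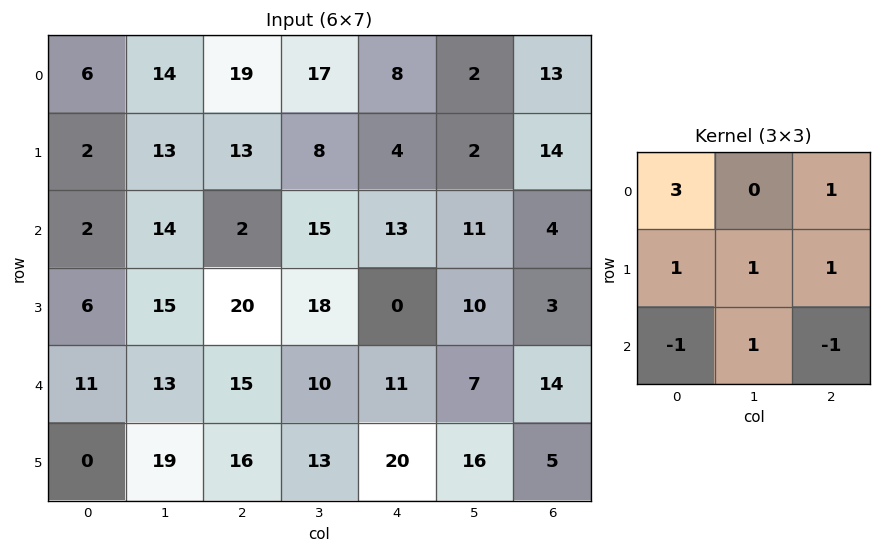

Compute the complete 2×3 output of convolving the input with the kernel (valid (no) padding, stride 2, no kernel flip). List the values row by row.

Output[0,0]: The receptive field on the input at this output position is [6 14 19 / 2 13 13 / 2 14 2]. Elementwise product with the kernel and sum: 6·3 + 19·1 + 2·1 + 13·1 + 13·1 + 2·-1 + 14·1 + 2·-1.
Output[0,1]: The receptive field on the input at this output position is [19 17 8 / 13 8 4 / 2 15 13]. Elementwise product with the kernel and sum: 19·3 + 8·1 + 13·1 + 8·1 + 4·1 + 2·-1 + 15·1 + 13·-1.

75 90 51
36 41 38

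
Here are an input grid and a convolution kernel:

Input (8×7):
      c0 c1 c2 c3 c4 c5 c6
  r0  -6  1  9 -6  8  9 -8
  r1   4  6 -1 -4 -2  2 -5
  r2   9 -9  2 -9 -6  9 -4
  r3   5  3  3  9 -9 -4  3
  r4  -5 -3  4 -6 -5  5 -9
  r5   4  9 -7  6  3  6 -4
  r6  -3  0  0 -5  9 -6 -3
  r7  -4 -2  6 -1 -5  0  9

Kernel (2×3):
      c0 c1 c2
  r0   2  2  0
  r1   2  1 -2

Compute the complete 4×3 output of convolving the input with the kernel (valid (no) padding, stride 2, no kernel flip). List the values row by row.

Output[0,0]: The receptive field on the input at this output position is [-6 1 9 / 4 6 -1]. Elementwise product with the kernel and sum: -6·2 + 1·2 + 4·2 + 6·1 + -1·-2.
Output[0,1]: The receptive field on the input at this output position is [9 -6 8 / -1 -4 -2]. Elementwise product with the kernel and sum: 9·2 + -6·2 + -1·2 + -4·1 + -2·-2.

6 4 42
7 19 -22
15 -18 20
-28 11 -22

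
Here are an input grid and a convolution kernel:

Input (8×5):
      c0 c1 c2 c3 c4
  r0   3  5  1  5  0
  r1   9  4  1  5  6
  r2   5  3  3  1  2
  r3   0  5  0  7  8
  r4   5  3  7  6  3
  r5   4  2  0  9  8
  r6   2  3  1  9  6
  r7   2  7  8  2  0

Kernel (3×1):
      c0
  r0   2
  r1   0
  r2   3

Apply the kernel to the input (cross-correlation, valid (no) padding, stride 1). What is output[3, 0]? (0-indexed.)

The receptive field on the input at this output position is [0 / 5 / 4]. Elementwise product with the kernel and sum: 0·2 + 4·3.

12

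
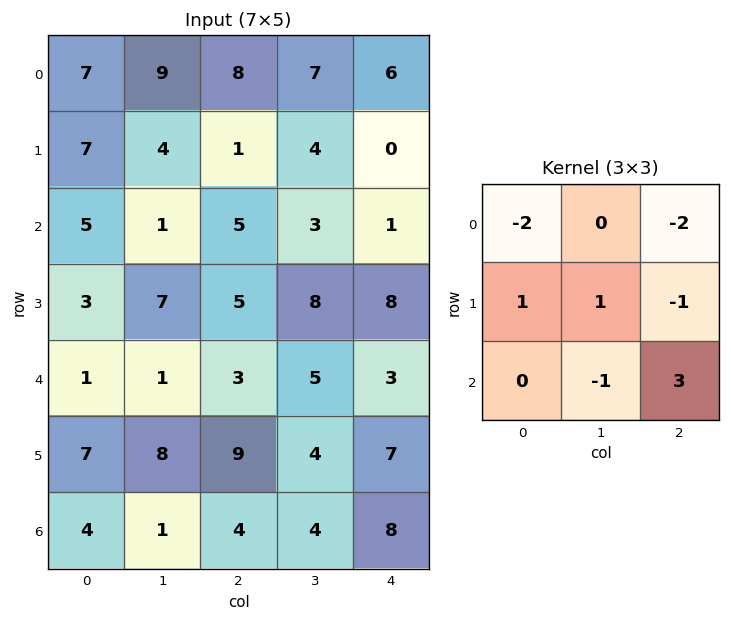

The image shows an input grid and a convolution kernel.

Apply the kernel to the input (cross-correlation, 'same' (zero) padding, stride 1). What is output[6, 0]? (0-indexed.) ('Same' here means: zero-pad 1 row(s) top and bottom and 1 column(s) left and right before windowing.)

-13

The receptive field on the zero-padded input at this output position is [0 7 8 / 0 4 1 / 0 0 0]. Elementwise product with the kernel and sum: 0·-2 + 8·-2 + 0·1 + 4·1 + 1·-1 + 0·-1 + 0·3.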